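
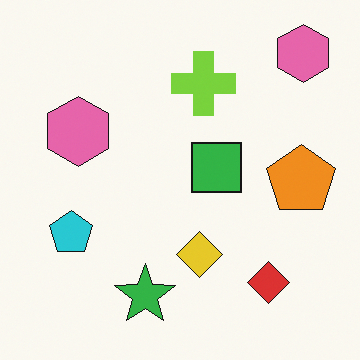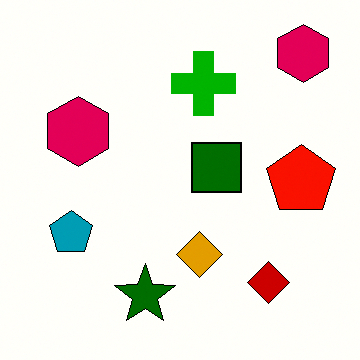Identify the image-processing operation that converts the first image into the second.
The second image is the first given much higher contrast.

Tones are pushed away from mid-grey across the whole image — a global contrast change.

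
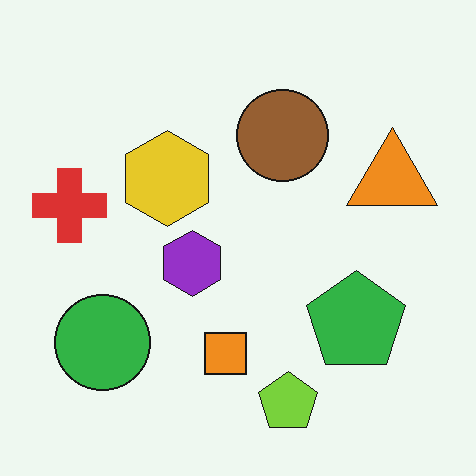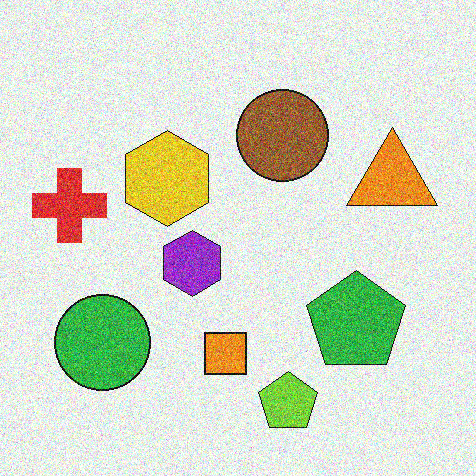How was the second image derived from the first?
The second image is the first degraded with a thick layer of grain.

Random speckle covers the whole image, including the flat background.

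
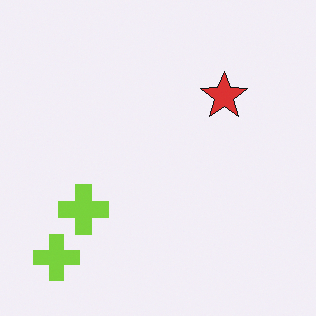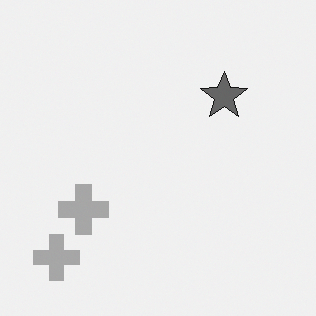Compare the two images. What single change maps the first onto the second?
The transformation is: converted to grayscale.

All color is removed — every shape is now a shade of grey.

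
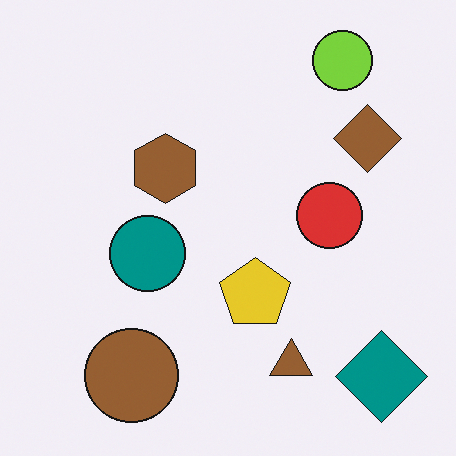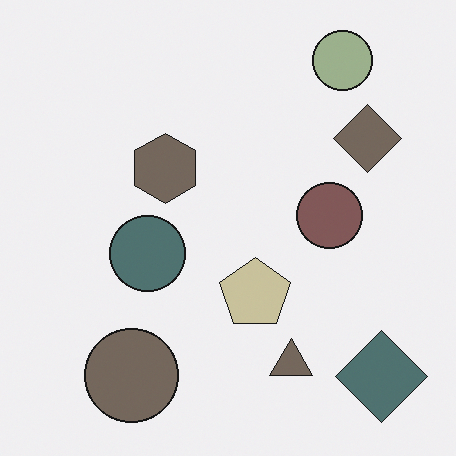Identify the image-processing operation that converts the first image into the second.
Heavily desaturated.

All colors are more muted and greyish — a global saturation change.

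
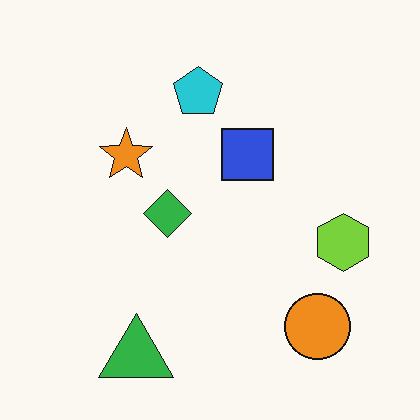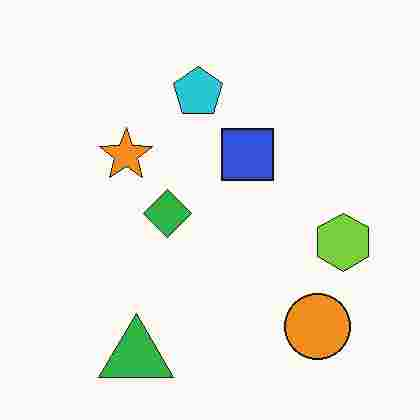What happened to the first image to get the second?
The transformation is: degraded with heavy JPEG compression.

Blocky 8×8 compression artifacts appear around shape edges and the flat background shows ringing — characteristic JPEG degradation.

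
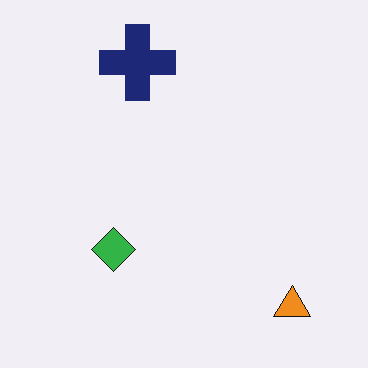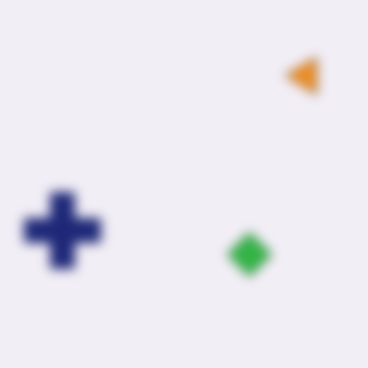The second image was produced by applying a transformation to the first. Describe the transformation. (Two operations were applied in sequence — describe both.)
The transformation is: rotated 90° counter-clockwise, then strongly gaussian-blurred.

The orange triangle sits in the bottom-right of the first image and the top-right of the second — consistent with a whole-image 90° counter-clockwise rotation. Shape edges and outlines are uniformly softened across the whole image.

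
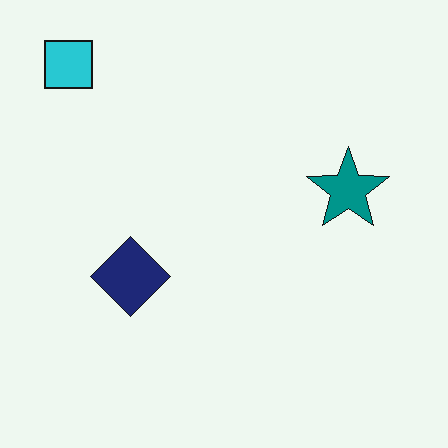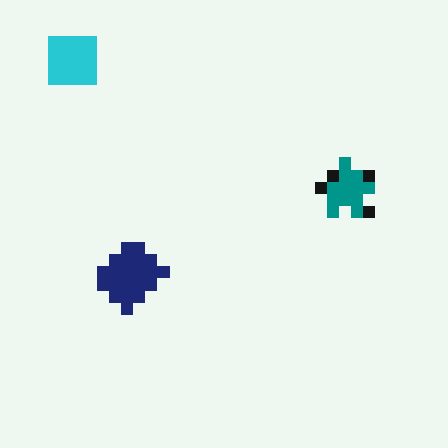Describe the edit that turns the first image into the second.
The transformation is: coarsely pixelated.

Shapes are reduced to large square blocks; fine edges and outlines are lost — a downscale-then-upscale (mosaic) effect.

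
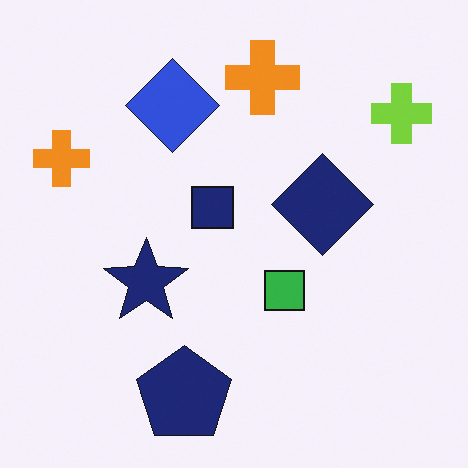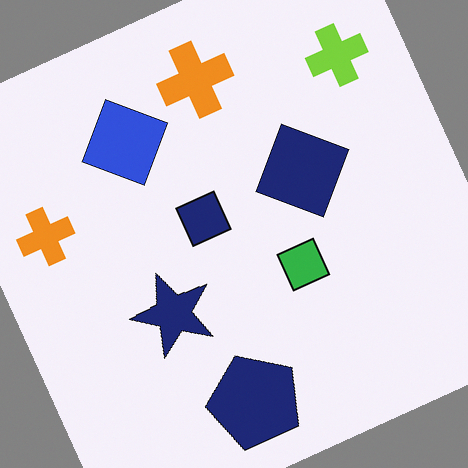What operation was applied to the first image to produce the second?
The transformation is: rotated counter-clockwise by a moderate amount.

Every shape is tilted by the same angle and the image corners show triangular fill wedges — a whole-image rotation by a non-right angle.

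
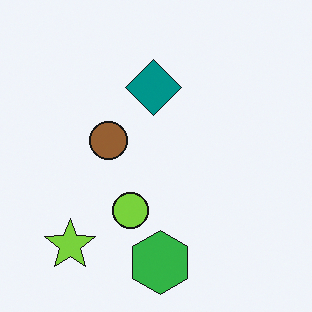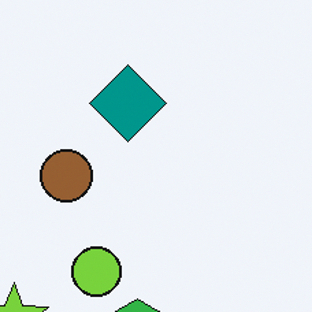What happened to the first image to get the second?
It was cropped slightly and scaled back up.

The visible shapes are larger and the field of view is narrower; shapes near the original edges may be partly or wholly outside the frame — a crop-and-rescale.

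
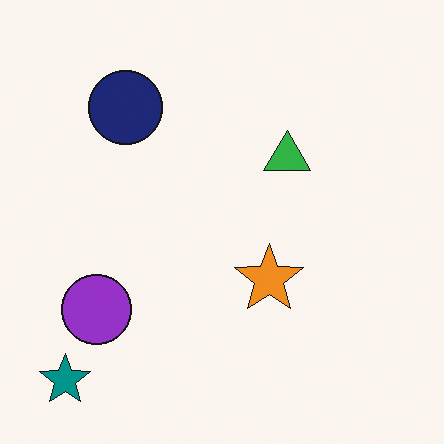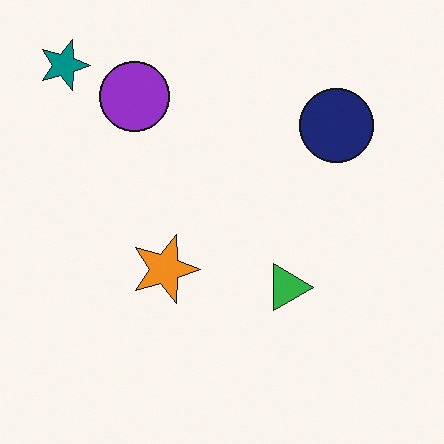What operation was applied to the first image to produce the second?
It was rotated 90° clockwise.

The teal star sits in the bottom-left of the first image and the top-left of the second — consistent with a whole-image 90° clockwise rotation.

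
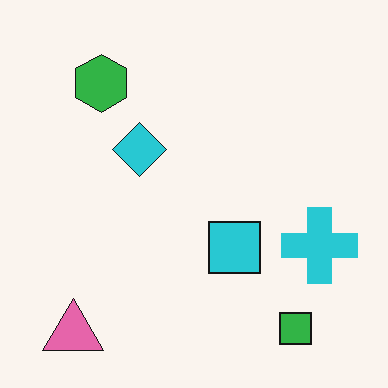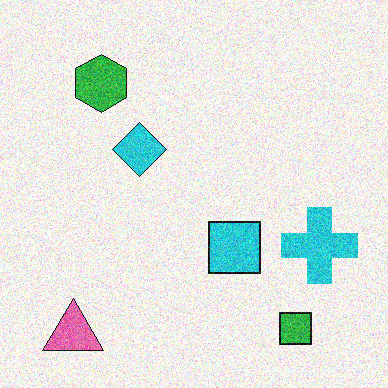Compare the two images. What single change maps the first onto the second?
Degraded with visible gaussian noise.

Random speckle covers the whole image, including the flat background.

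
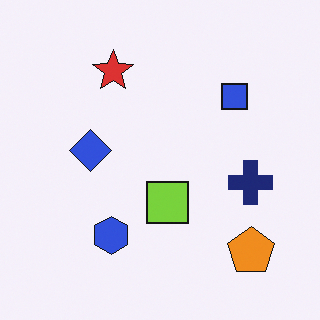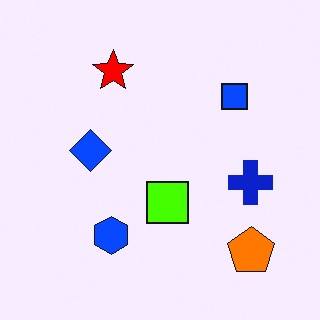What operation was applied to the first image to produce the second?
The second image is the first made much more vivid (saturation change).

All colors are more vivid — a global saturation change.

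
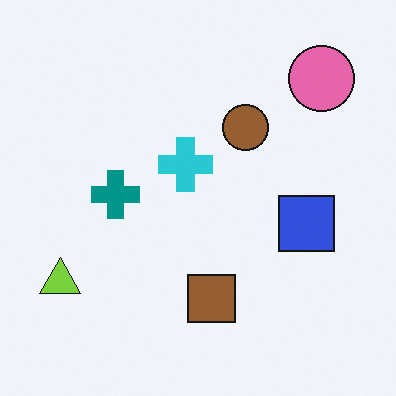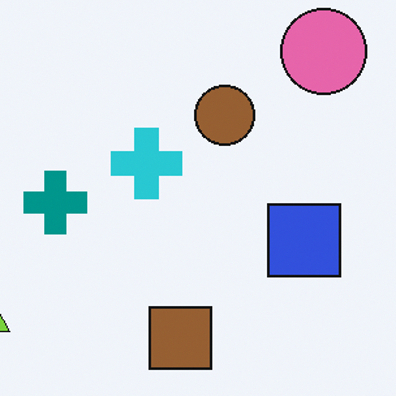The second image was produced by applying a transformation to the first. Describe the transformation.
The image was cropped to a modestly smaller region and rescaled.

The visible shapes are larger and the field of view is narrower; shapes near the original edges may be partly or wholly outside the frame — a crop-and-rescale.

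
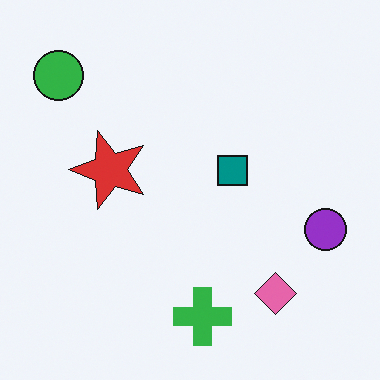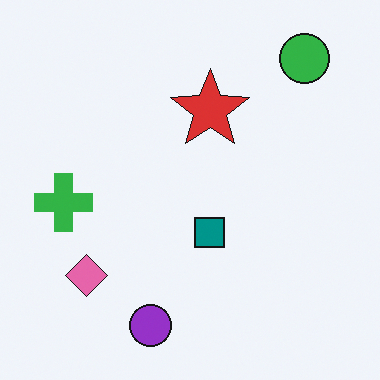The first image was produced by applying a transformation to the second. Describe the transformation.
The image was rotated 90° counter-clockwise.

The green circle sits in the top-right of the second image and the top-left of the first — consistent with a whole-image 90° counter-clockwise rotation.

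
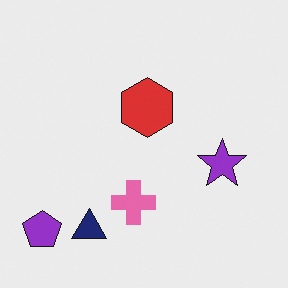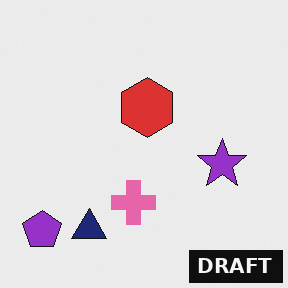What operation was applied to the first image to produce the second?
The transformation is: watermarked with the text "DRAFT" in the lower-right corner.

A dark label reading "DRAFT" appears in the lower-right corner.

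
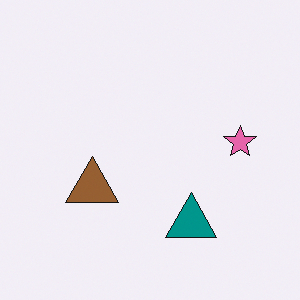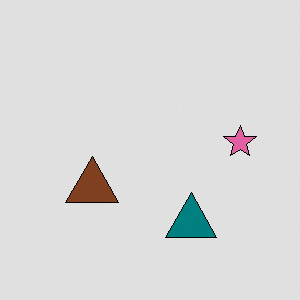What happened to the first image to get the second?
The image was moderately posterized.

Each flat color has snapped to a coarser quantized level — most visibly, the near-white background has dropped to a flat grey.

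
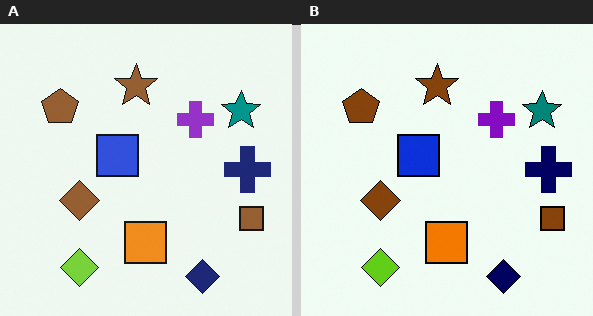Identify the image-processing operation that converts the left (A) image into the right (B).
This is the original image given slightly increased contrast.

Tones are pushed away from mid-grey across the whole image — a global contrast change.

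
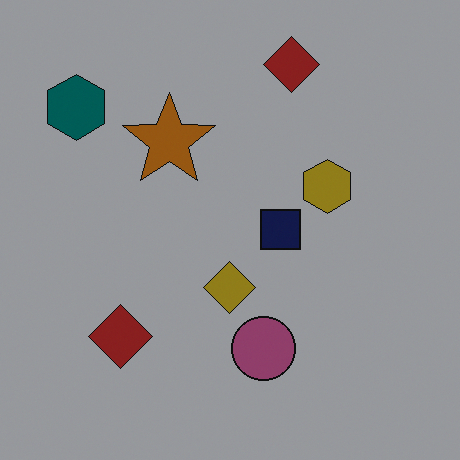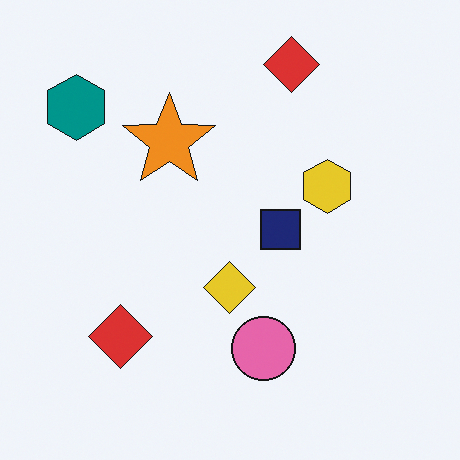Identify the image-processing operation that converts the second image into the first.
Noticeably darkened.

Every pixel — background and shapes alike — is uniformly darkened.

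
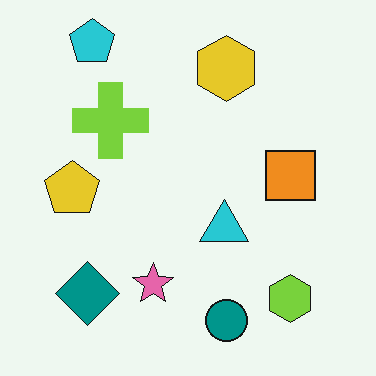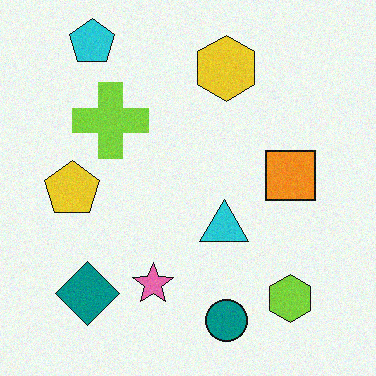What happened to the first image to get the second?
The second image is the first degraded with a light layer of grain.

Random speckle covers the whole image, including the flat background.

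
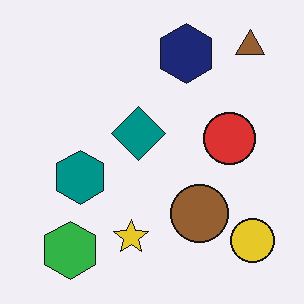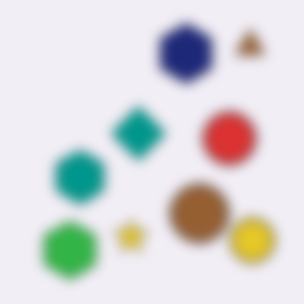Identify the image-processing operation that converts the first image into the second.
Heavily blurred.

Shape edges and outlines are uniformly softened across the whole image.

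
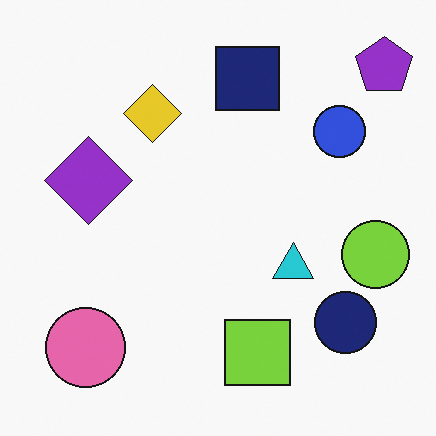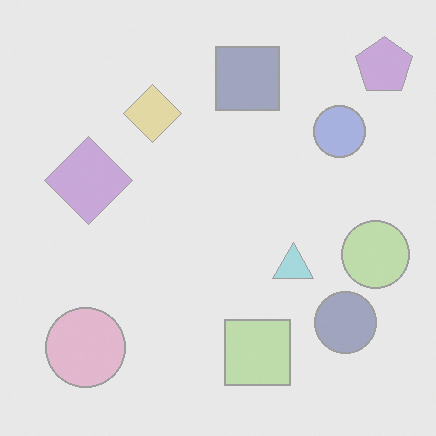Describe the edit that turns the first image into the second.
It was washed out (contrast reduced).

Tones are pushed toward mid-grey across the whole image — a global contrast change.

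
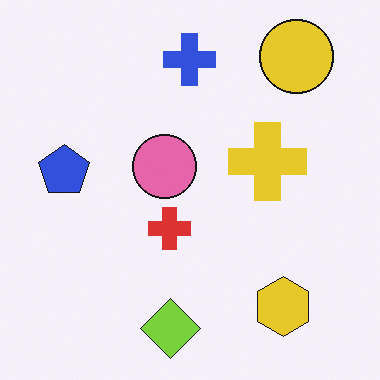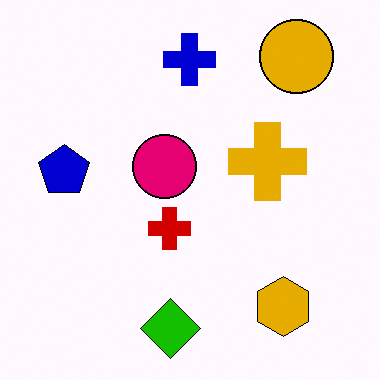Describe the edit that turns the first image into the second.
Given much higher contrast.

Tones are pushed away from mid-grey across the whole image — a global contrast change.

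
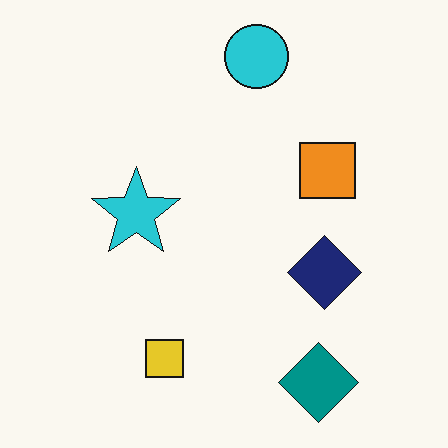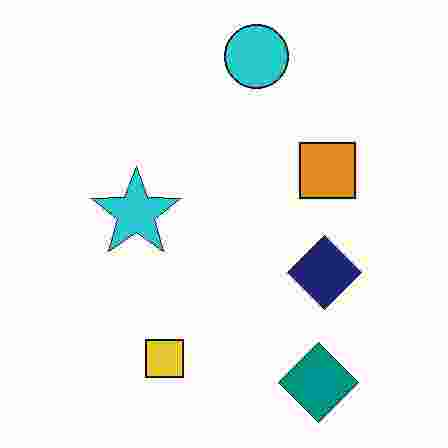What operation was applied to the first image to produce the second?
The second image is the first heavily JPEG-compressed with obvious blocking artifacts.

Blocky 8×8 compression artifacts appear around shape edges and the flat background shows ringing — characteristic JPEG degradation.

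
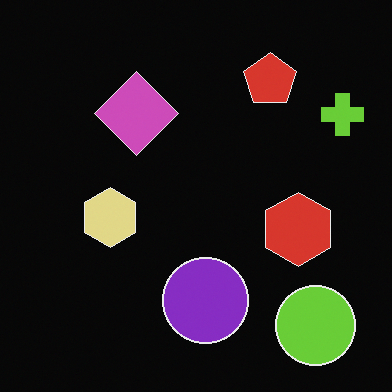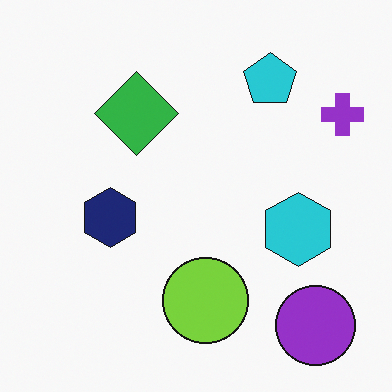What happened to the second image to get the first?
The image was color-inverted (negative).

The light background has become dark and every shape's color is its complement — a photographic negative.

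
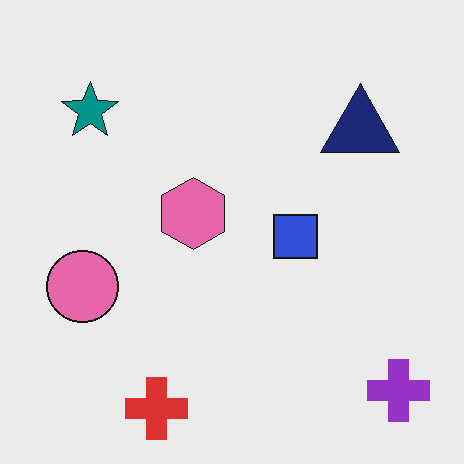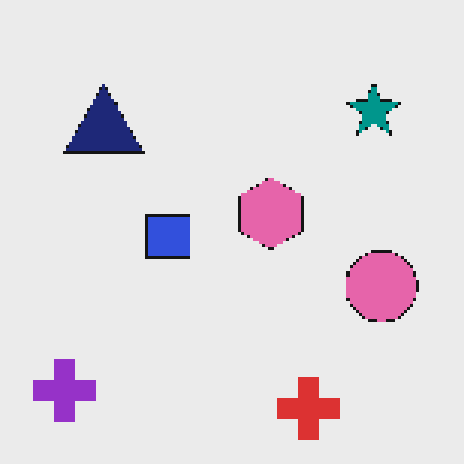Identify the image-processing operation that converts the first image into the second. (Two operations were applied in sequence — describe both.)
This is the original image flipped horizontally (left ↔ right), then lightly pixelated (a mild mosaic effect).

The purple cross is in the bottom-right of the first image and the bottom-left of the second — shapes on opposite sides of the vertical midline have swapped in a mirror flip. Shapes are reduced to large square blocks; fine edges and outlines are lost — a downscale-then-upscale (mosaic) effect.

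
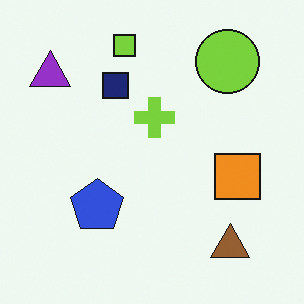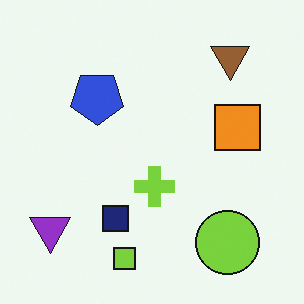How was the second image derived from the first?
The image was flipped vertically (top ↔ bottom).

The lime square is in the top of the first image and the bottom of the second — shapes on opposite sides of the horizontal midline have swapped in a mirror flip.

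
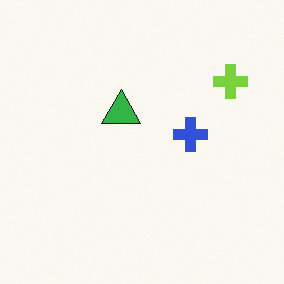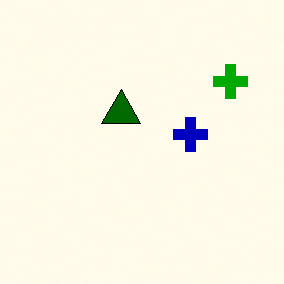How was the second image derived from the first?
Boosted in contrast.

Tones are pushed away from mid-grey across the whole image — a global contrast change.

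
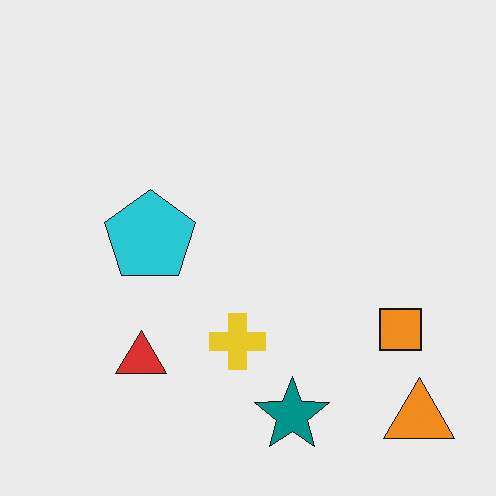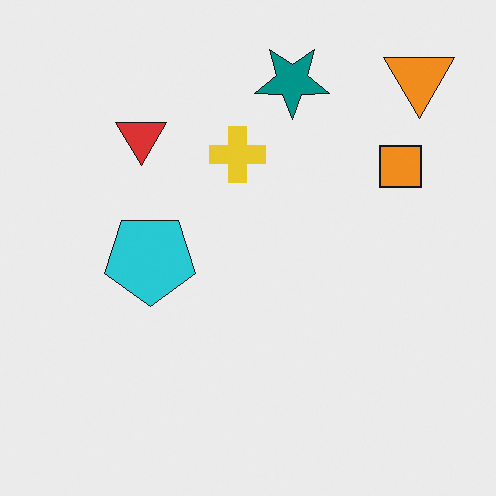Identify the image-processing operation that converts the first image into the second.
It was flipped vertically (top ↔ bottom).

The orange triangle is in the bottom-right of the first image and the top-right of the second — shapes on opposite sides of the horizontal midline have swapped in a mirror flip.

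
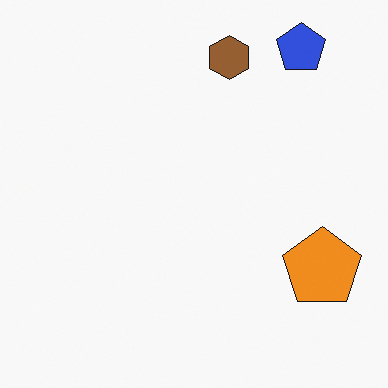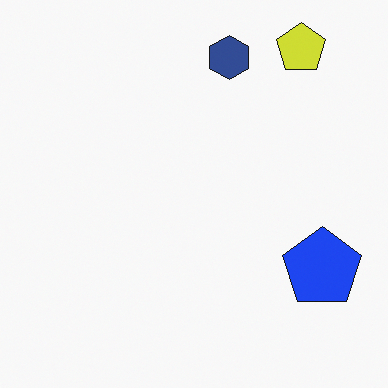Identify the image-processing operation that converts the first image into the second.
The second image is the first hue-shifted through roughly half the color wheel.

Every shape's color has rotated by the same amount around the hue wheel — a uniform hue shift.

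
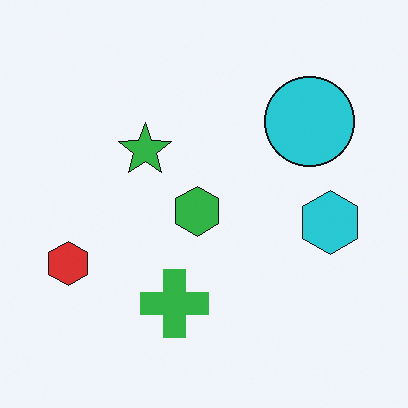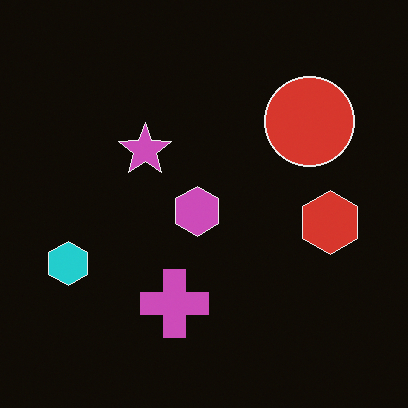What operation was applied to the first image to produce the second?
The image was color-inverted (negative).

The light background has become dark and every shape's color is its complement — a photographic negative.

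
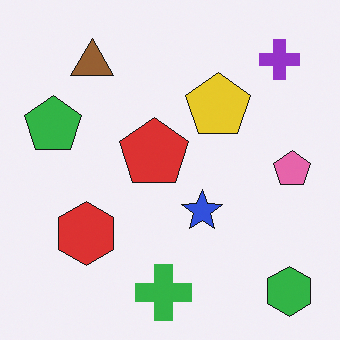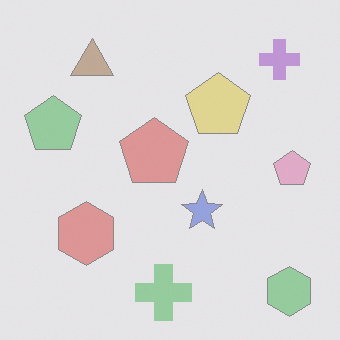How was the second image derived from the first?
This is the original image washed out (contrast reduced).

Tones are pushed toward mid-grey across the whole image — a global contrast change.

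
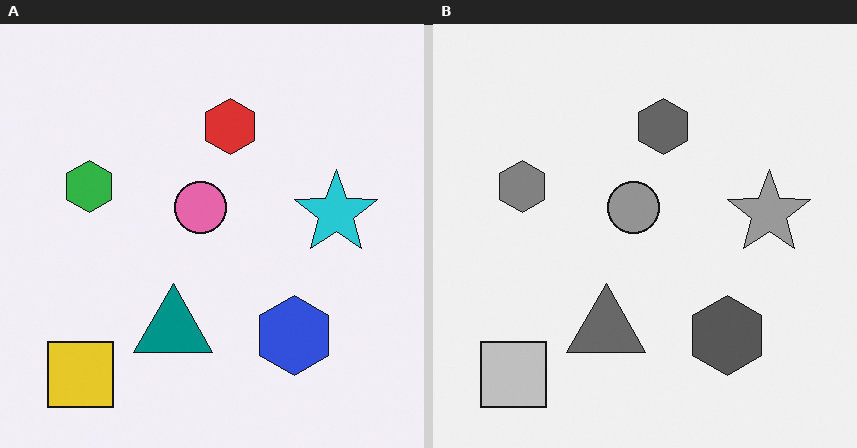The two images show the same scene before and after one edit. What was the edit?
Converted to grayscale.

All color is removed — every shape is now a shade of grey.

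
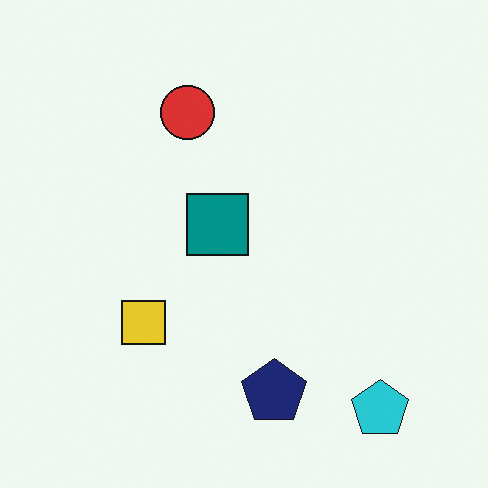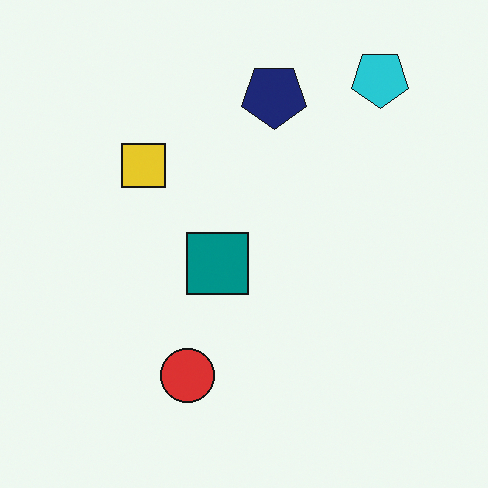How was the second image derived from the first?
It was flipped vertically (top ↔ bottom).

The cyan pentagon is in the bottom-right of the first image and the top-right of the second — shapes on opposite sides of the horizontal midline have swapped in a mirror flip.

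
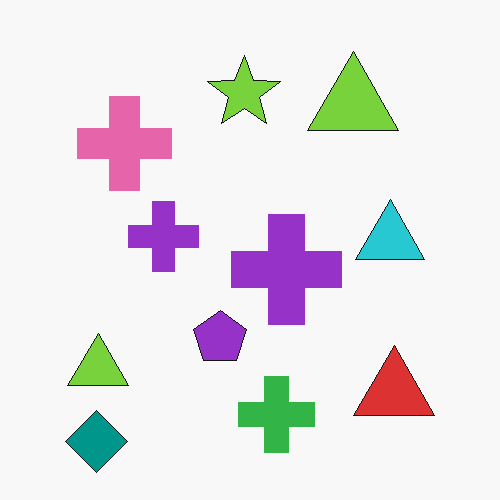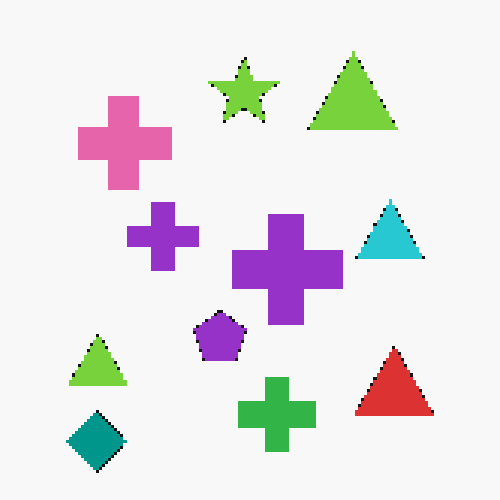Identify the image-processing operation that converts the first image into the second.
This is the original image lightly pixelated (a mild mosaic effect).

Shapes are reduced to large square blocks; fine edges and outlines are lost — a downscale-then-upscale (mosaic) effect.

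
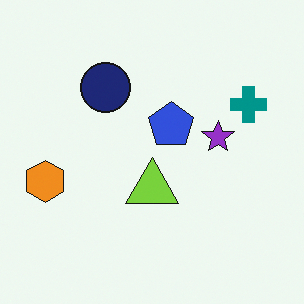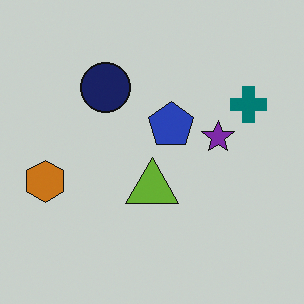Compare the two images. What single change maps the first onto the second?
The second image is the first darkened a little.

Every pixel — background and shapes alike — is uniformly darkened.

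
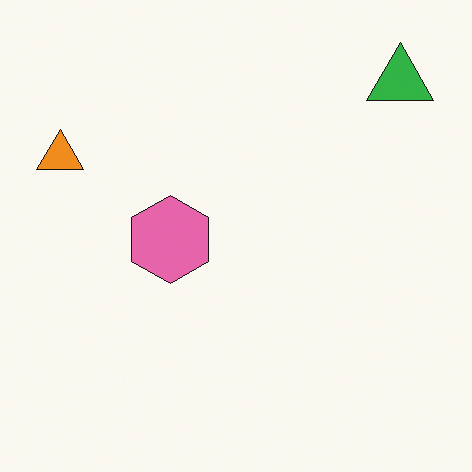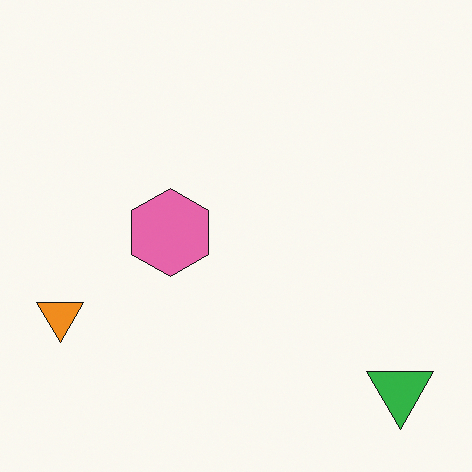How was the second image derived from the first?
This is the original image flipped vertically (top ↔ bottom).

The green triangle is in the top-right of the first image and the bottom-right of the second — shapes on opposite sides of the horizontal midline have swapped in a mirror flip.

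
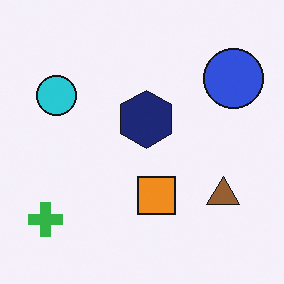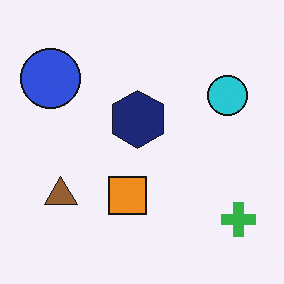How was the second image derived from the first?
It was flipped horizontally (left ↔ right).

The green cross is in the bottom-left of the first image and the bottom-right of the second — shapes on opposite sides of the vertical midline have swapped in a mirror flip.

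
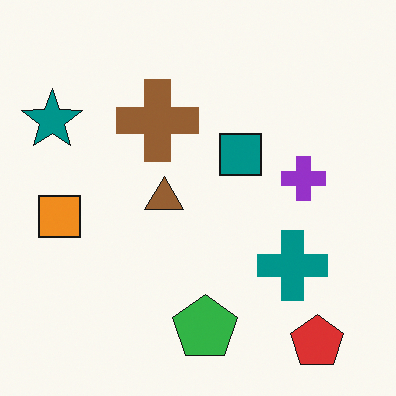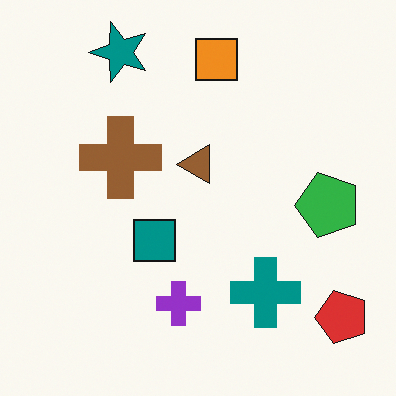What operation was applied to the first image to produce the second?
The transformation is: transposed (reflected across the top-left ↔ bottom-right diagonal).

Shapes have swapped their row and column positions — what was in the top-right is now in the bottom-left — a diagonal reflection.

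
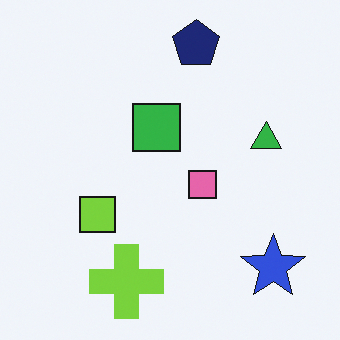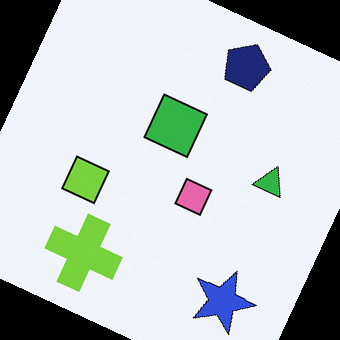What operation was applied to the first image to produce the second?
It was rotated clockwise by a moderate amount.

Every shape is tilted by the same angle and the image corners show triangular fill wedges — a whole-image rotation by a non-right angle.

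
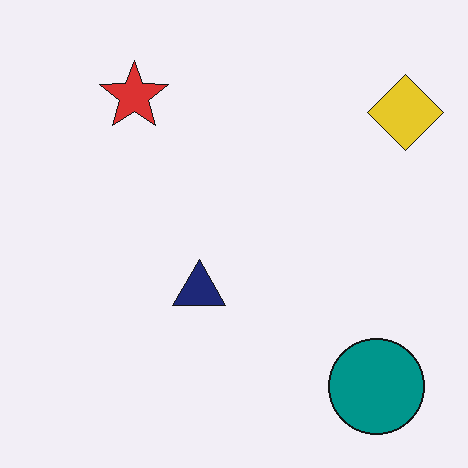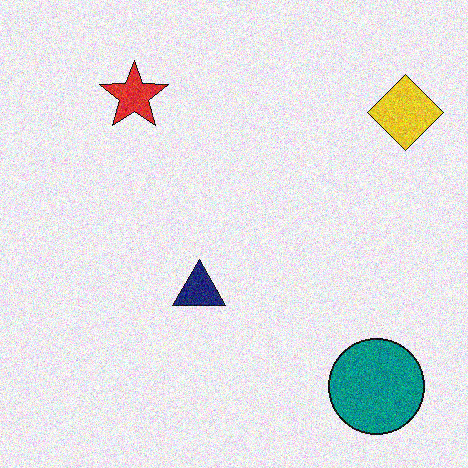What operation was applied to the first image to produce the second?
The image was degraded with moderate additive noise.

Random speckle covers the whole image, including the flat background.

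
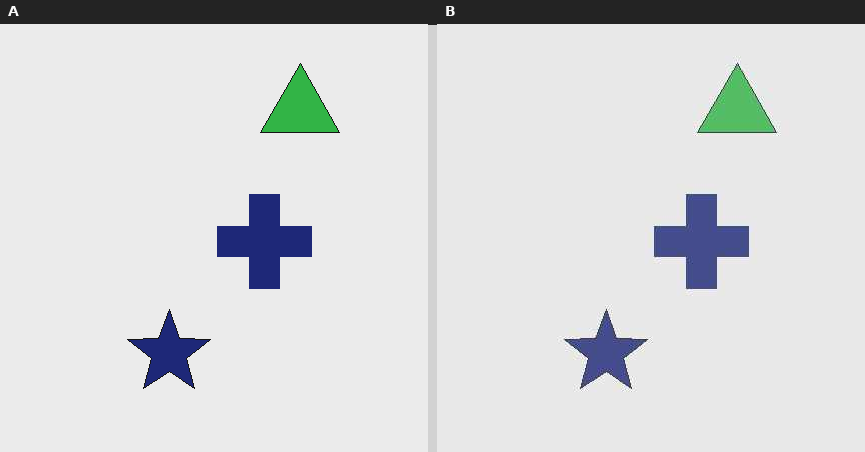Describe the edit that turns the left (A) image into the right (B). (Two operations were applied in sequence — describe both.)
The transformation is: given slightly reduced contrast, then given moderate JPEG compression.

Tones are pushed toward mid-grey across the whole image — a global contrast change. Blocky 8×8 compression artifacts appear around shape edges and the flat background shows ringing — characteristic JPEG degradation.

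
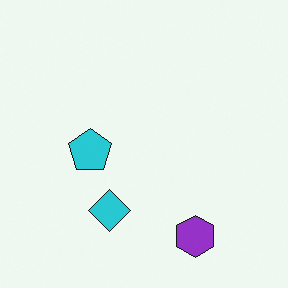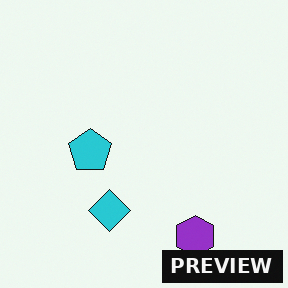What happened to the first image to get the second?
It was watermarked with the text "PREVIEW" in the lower-right corner.

A dark label reading "PREVIEW" appears in the lower-right corner.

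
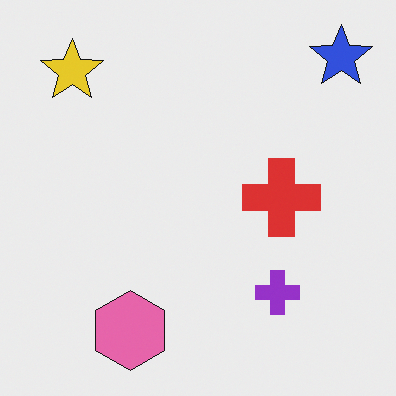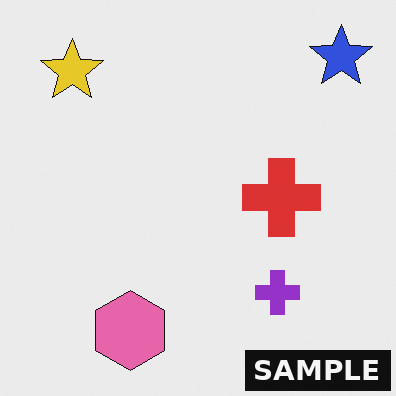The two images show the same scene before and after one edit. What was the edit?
It was watermarked with the text "SAMPLE" in the lower-right corner.

A dark label reading "SAMPLE" appears in the lower-right corner.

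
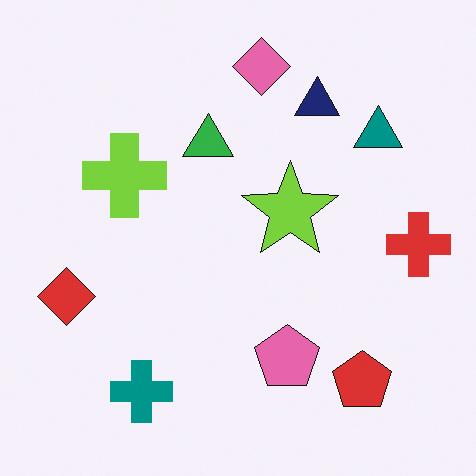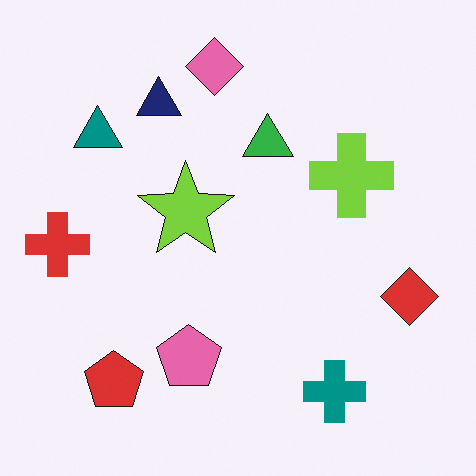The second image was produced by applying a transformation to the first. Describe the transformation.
The second image is the first flipped horizontally (left ↔ right).

The red cross is in the right of the first image and the left of the second — shapes on opposite sides of the vertical midline have swapped in a mirror flip.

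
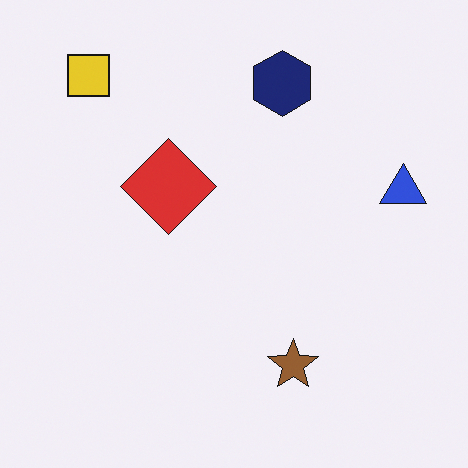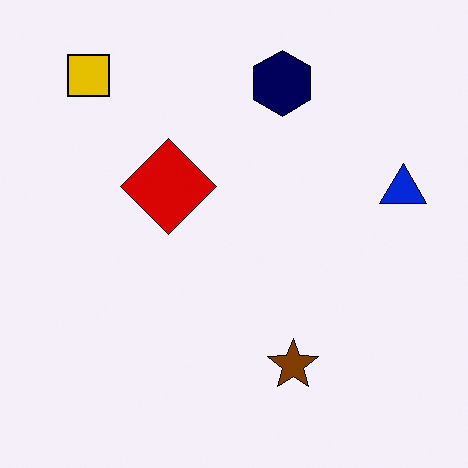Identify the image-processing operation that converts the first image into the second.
The transformation is: given slightly increased contrast.

Tones are pushed away from mid-grey across the whole image — a global contrast change.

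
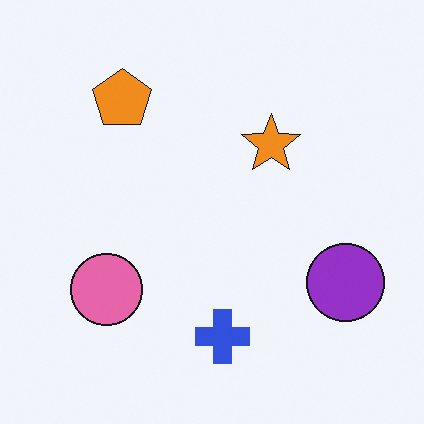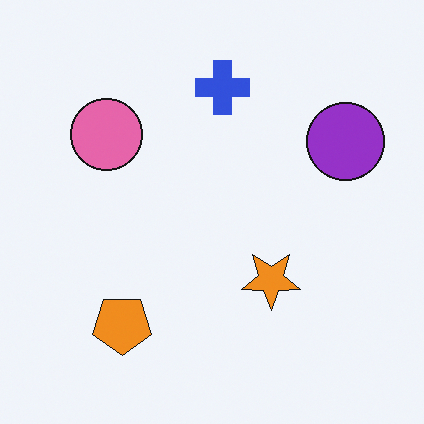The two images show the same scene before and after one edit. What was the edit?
Flipped vertically (top ↔ bottom).

The blue cross is in the bottom of the first image and the top of the second — shapes on opposite sides of the horizontal midline have swapped in a mirror flip.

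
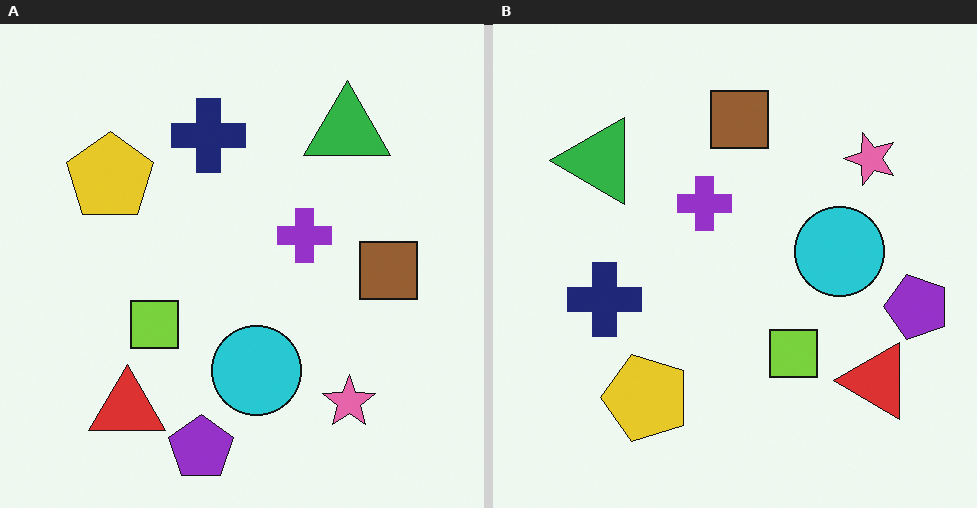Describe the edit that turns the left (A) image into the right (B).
This is the original image rotated 90° counter-clockwise.

The purple pentagon sits in the bottom of the left (A) image and the right of the right (B) — consistent with a whole-image 90° counter-clockwise rotation.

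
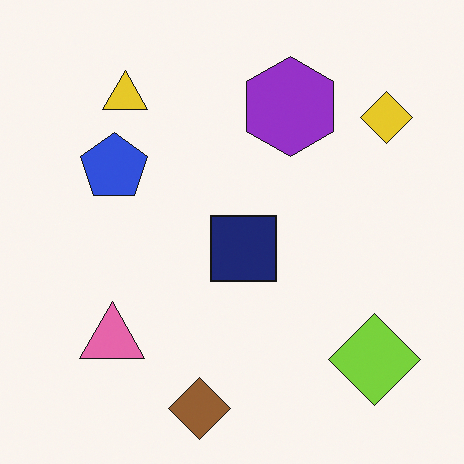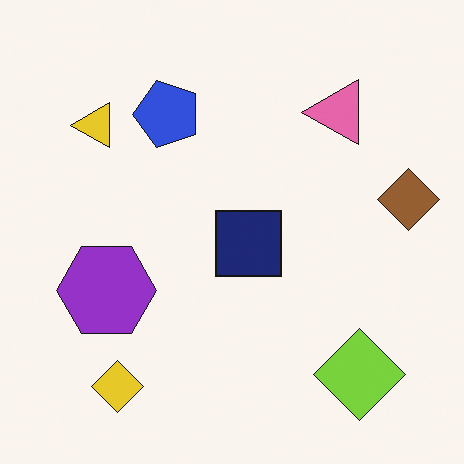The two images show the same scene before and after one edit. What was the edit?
The transformation is: transposed (reflected across the top-left ↔ bottom-right diagonal).

Shapes have swapped their row and column positions — what was in the top-right is now in the bottom-left — a diagonal reflection.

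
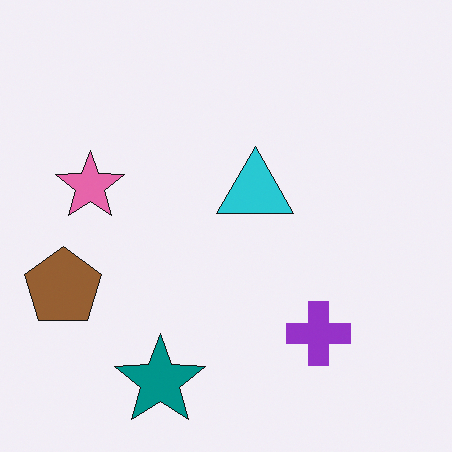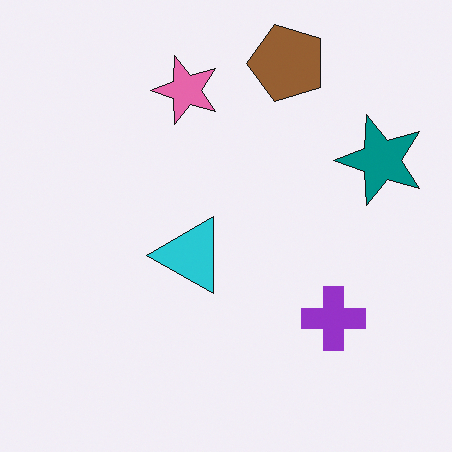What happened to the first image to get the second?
The transformation is: transposed (reflected across the top-left ↔ bottom-right diagonal).

Shapes have swapped their row and column positions — what was in the top-right is now in the bottom-left — a diagonal reflection.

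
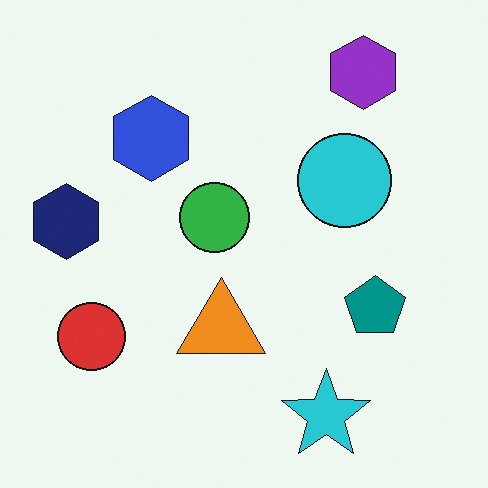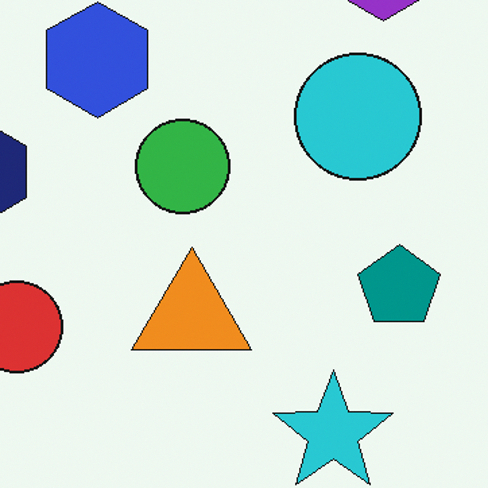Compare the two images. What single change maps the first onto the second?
Cropped slightly and scaled back up.

The visible shapes are larger and the field of view is narrower; shapes near the original edges may be partly or wholly outside the frame — a crop-and-rescale.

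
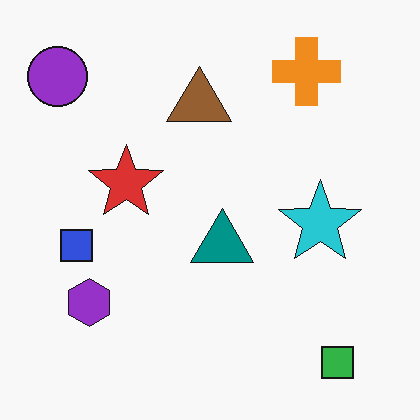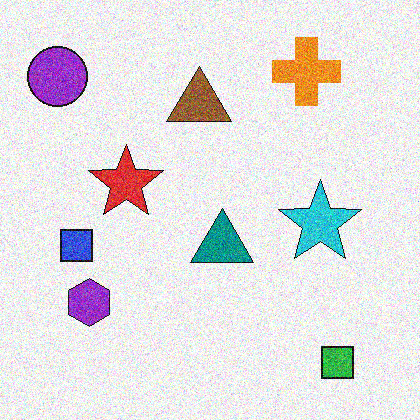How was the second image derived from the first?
The image was degraded with strong gaussian noise.

Random speckle covers the whole image, including the flat background.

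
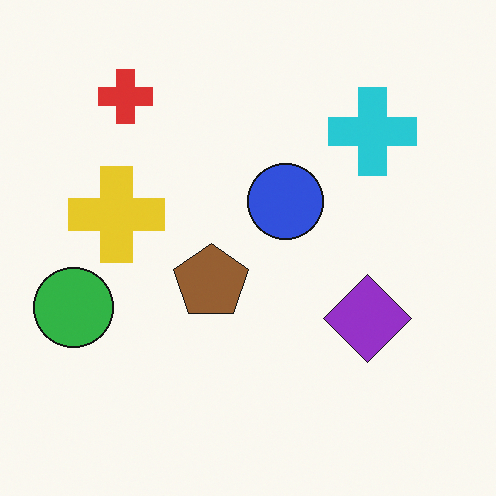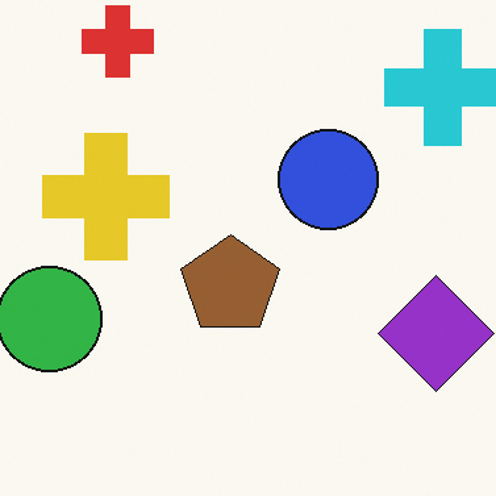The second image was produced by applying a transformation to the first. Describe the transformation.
The second image is the first cropped slightly and scaled back up.

The visible shapes are larger and the field of view is narrower; shapes near the original edges may be partly or wholly outside the frame — a crop-and-rescale.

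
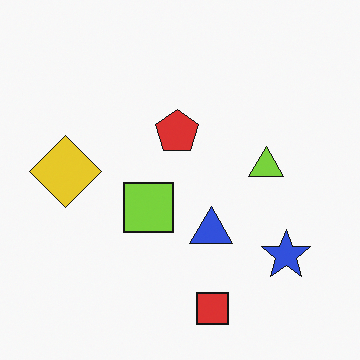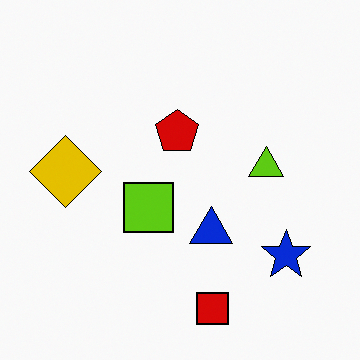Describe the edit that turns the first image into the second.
The image was given slightly increased contrast.

Tones are pushed away from mid-grey across the whole image — a global contrast change.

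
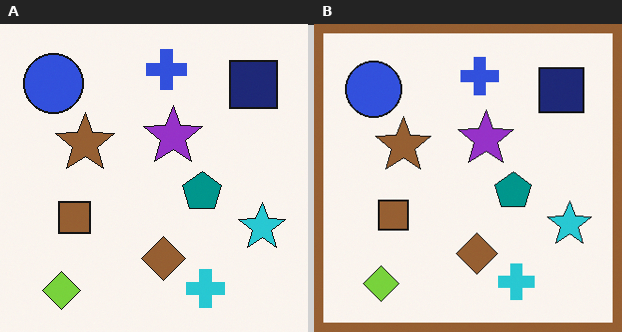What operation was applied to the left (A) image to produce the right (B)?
It was framed with a brown border.

A solid brown frame runs around the edge of the right (B) image, with the content slightly shrunk inside it.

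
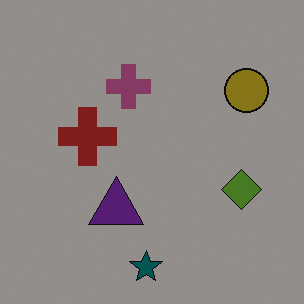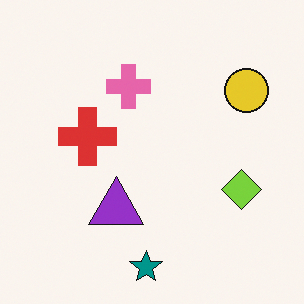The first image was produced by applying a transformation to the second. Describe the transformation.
It was substantially darkened.

Every pixel — background and shapes alike — is uniformly darkened.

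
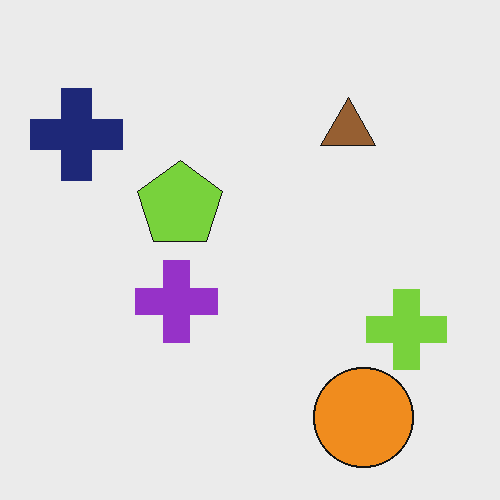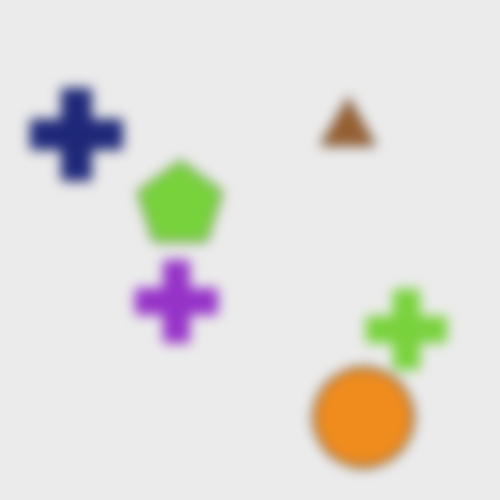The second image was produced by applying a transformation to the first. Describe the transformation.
The second image is the first strongly gaussian-blurred.

Shape edges and outlines are uniformly softened across the whole image.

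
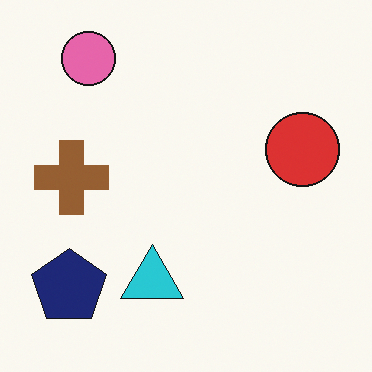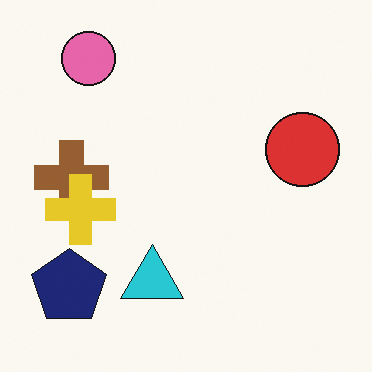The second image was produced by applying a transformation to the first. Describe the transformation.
The transformation is: overlaid with an additional yellow cross.

A yellow cross appears in the second image that is absent from the first.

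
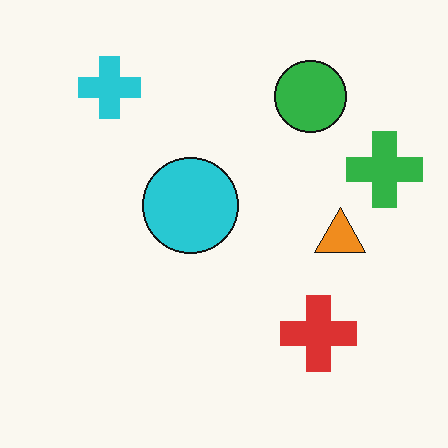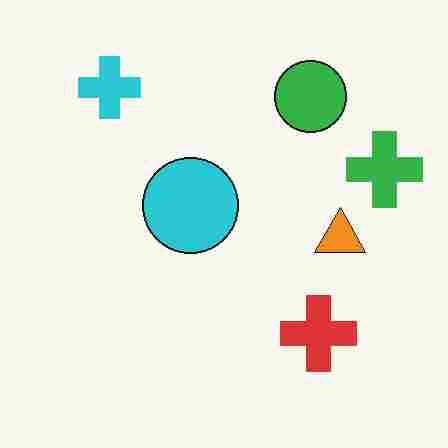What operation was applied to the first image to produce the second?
This is the original image degraded with heavy JPEG compression.

Blocky 8×8 compression artifacts appear around shape edges and the flat background shows ringing — characteristic JPEG degradation.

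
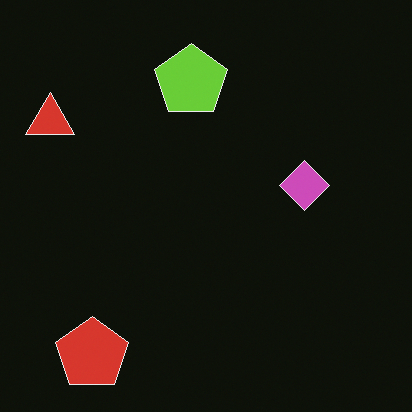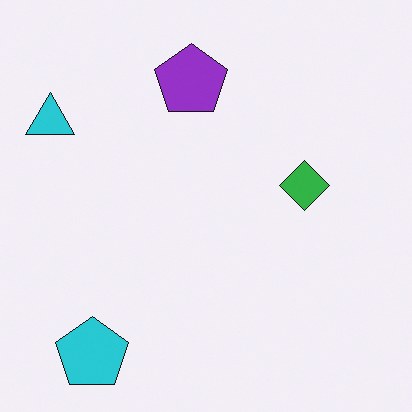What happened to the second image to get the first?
The first image is the second color-inverted (negative).

The light background has become dark and every shape's color is its complement — a photographic negative.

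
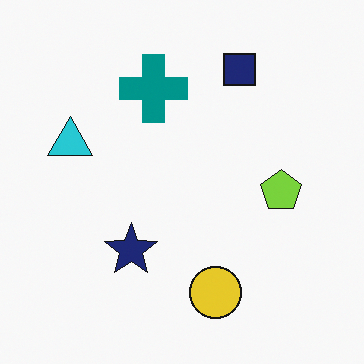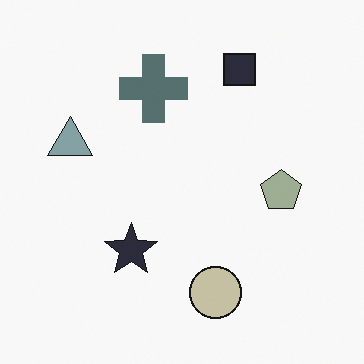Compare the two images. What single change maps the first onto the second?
This is the original image heavily desaturated.

All colors are more muted and greyish — a global saturation change.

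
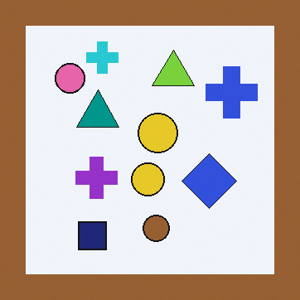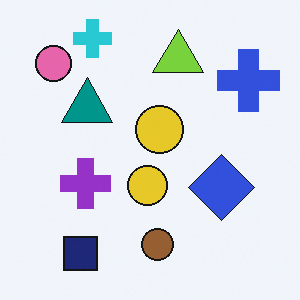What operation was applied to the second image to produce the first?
The transformation is: framed with a brown border.

A solid brown frame runs around the edge of the first image, with the content slightly shrunk inside it.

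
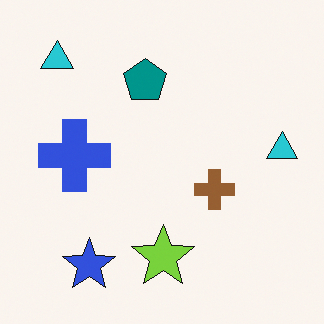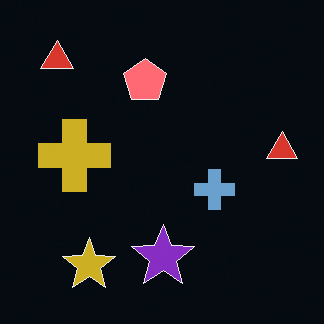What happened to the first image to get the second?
The transformation is: color-inverted (negative).

The light background has become dark and every shape's color is its complement — a photographic negative.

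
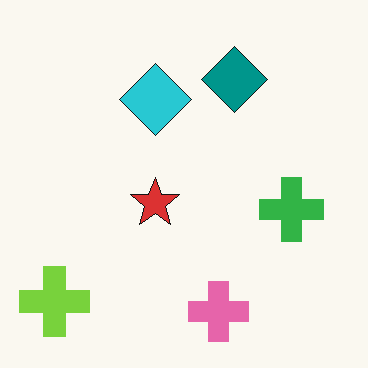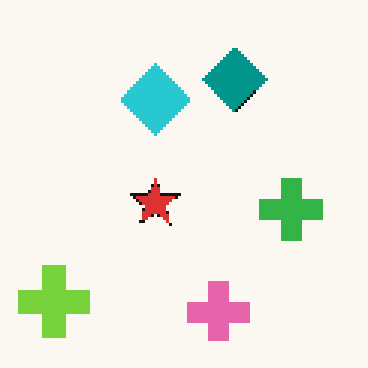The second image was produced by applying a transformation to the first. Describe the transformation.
The transformation is: lightly pixelated (a mild mosaic effect).

Shapes are reduced to large square blocks; fine edges and outlines are lost — a downscale-then-upscale (mosaic) effect.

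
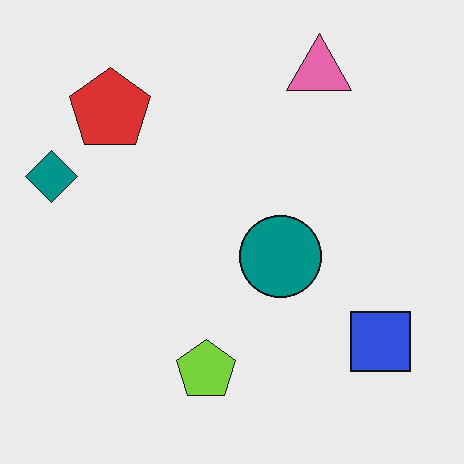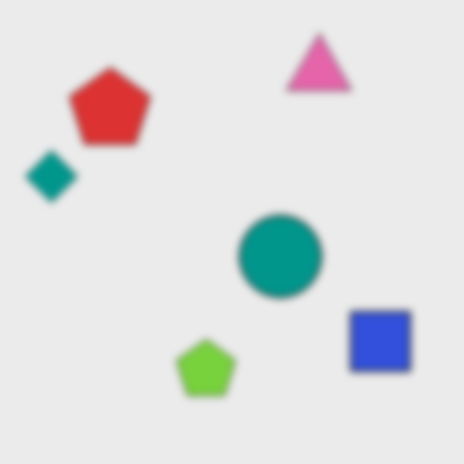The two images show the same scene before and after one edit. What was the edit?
The transformation is: moderately blurred.

Shape edges and outlines are uniformly softened across the whole image.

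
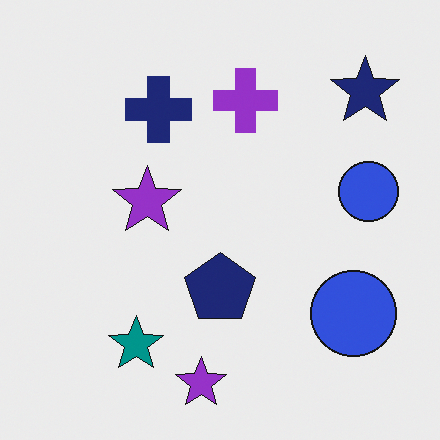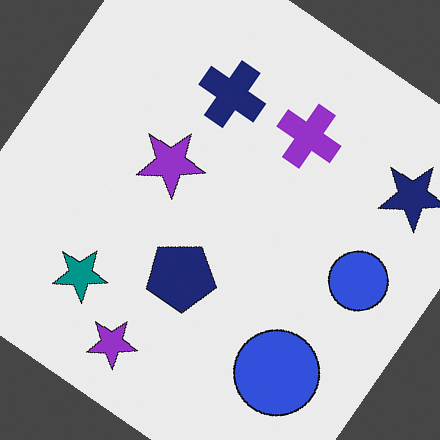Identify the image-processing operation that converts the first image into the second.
The image was rotated clockwise by a large amount — several tens of degrees.

Every shape is tilted by the same angle and the image corners show triangular fill wedges — a whole-image rotation by a non-right angle.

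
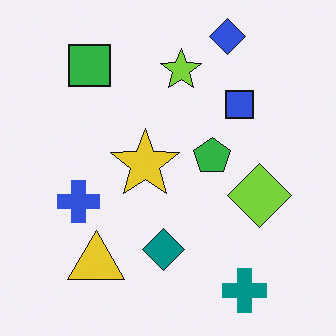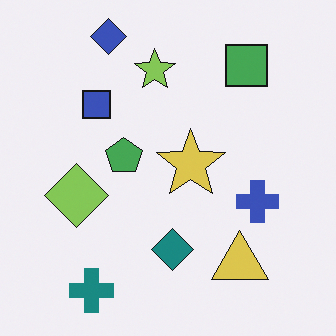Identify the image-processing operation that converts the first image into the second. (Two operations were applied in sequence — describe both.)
This is the original image flipped horizontally (left ↔ right), then slightly desaturated.

The lime diamond is in the right of the first image and the left of the second — shapes on opposite sides of the vertical midline have swapped in a mirror flip. All colors are more muted and greyish — a global saturation change.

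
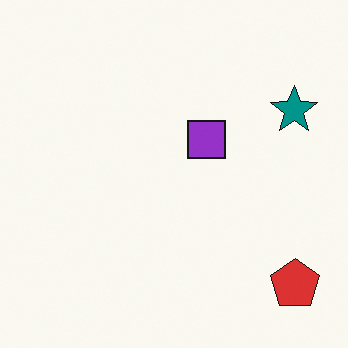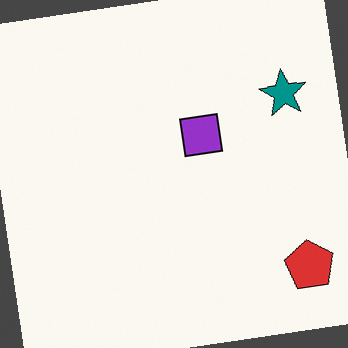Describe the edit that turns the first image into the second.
This is the original image rotated counter-clockwise by a slight angle.

Every shape is tilted by the same angle and the image corners show triangular fill wedges — a whole-image rotation by a non-right angle.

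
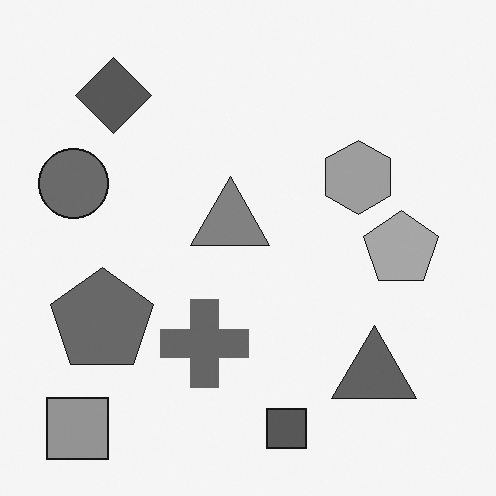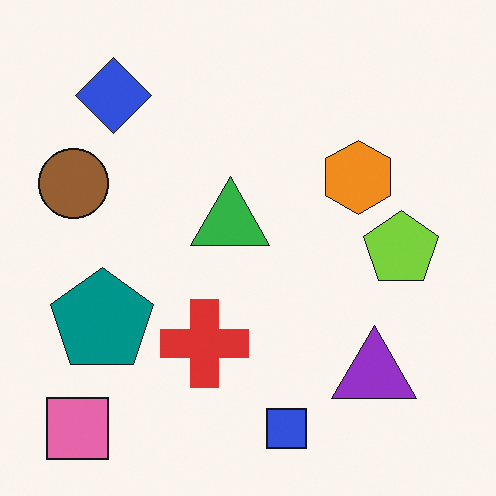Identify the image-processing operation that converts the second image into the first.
This is the original image converted to grayscale.

All color is removed — every shape is now a shade of grey.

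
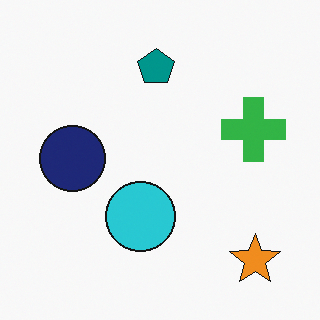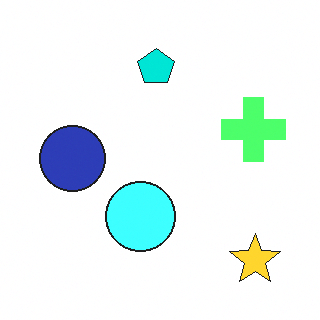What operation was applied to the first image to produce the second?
It was noticeably brightened.

Every pixel — background and shapes alike — is uniformly brightened.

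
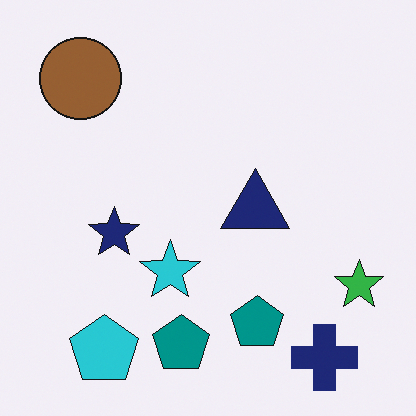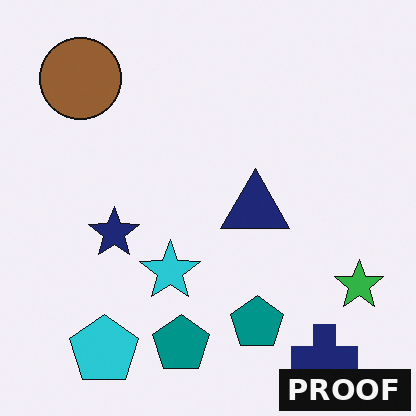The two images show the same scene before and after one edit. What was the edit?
The transformation is: watermarked with the text "PROOF" in the lower-right corner.

A dark label reading "PROOF" appears in the lower-right corner.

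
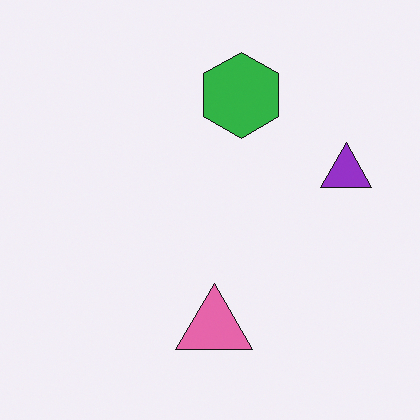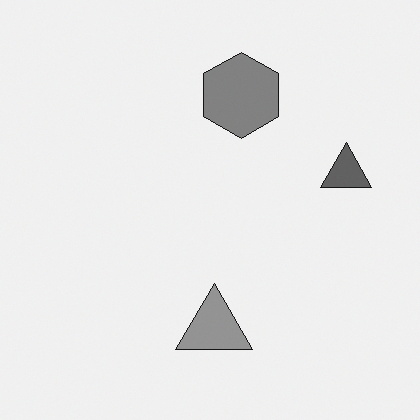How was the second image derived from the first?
The image was converted to grayscale.

All color is removed — every shape is now a shade of grey.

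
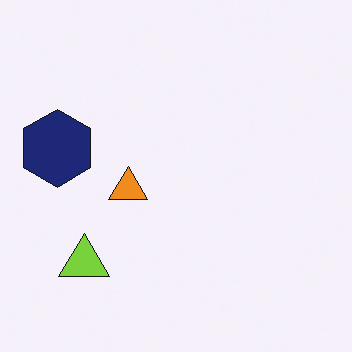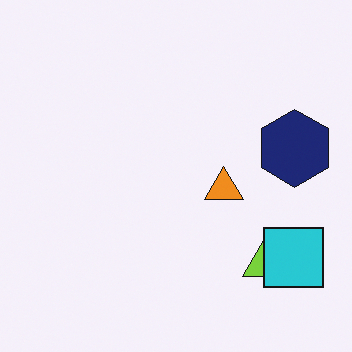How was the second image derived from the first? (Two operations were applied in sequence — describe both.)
This is the original image flipped horizontally (left ↔ right), then overlaid with an additional cyan square.

The navy hexagon is in the left of the first image and the right of the second — shapes on opposite sides of the vertical midline have swapped in a mirror flip. A cyan square appears in the second image that is absent from the first.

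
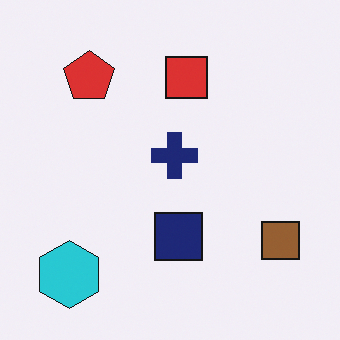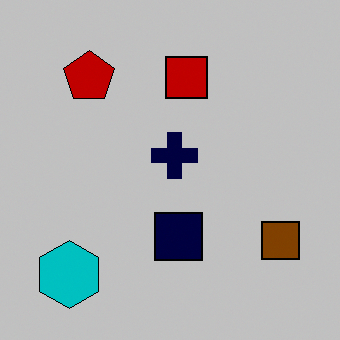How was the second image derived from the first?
Heavily posterized to just a handful of flat colors.

Each flat color has snapped to a coarser quantized level — most visibly, the near-white background has dropped to a flat grey.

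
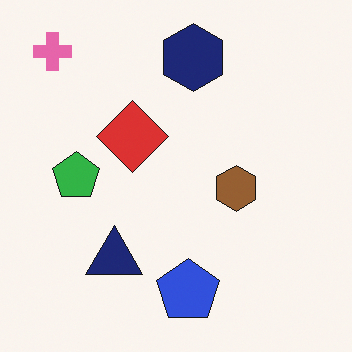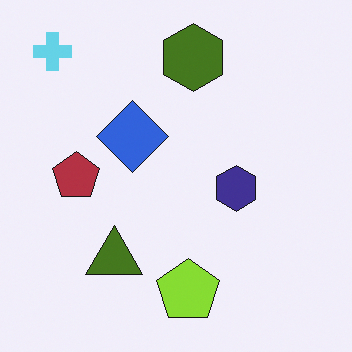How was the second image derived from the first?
Hue-shifted by a large amount.

Every shape's color has rotated by the same amount around the hue wheel — a uniform hue shift.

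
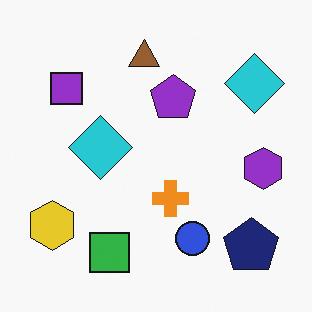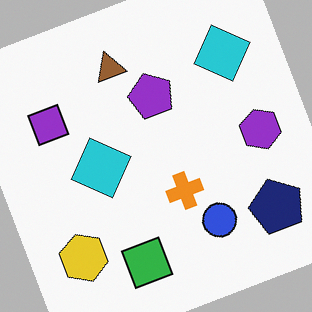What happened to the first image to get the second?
The image was rotated counter-clockwise by a clearly visible amount.

Every shape is tilted by the same angle and the image corners show triangular fill wedges — a whole-image rotation by a non-right angle.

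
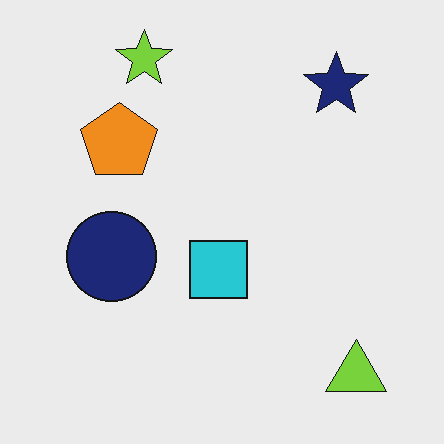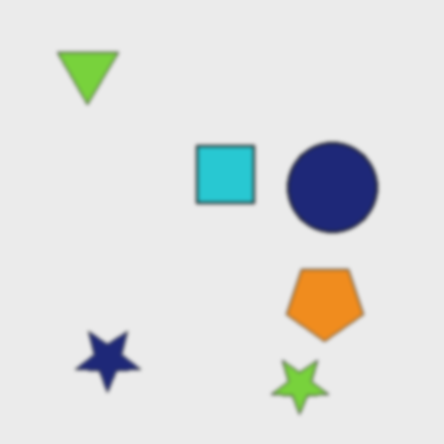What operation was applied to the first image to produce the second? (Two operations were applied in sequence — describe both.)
This is the original image rotated 180°, then slightly softened.

The lime triangle sits in the bottom-right of the first image and the top-left of the second — consistent with a whole-image 180° rotation. Shape edges and outlines are uniformly softened across the whole image.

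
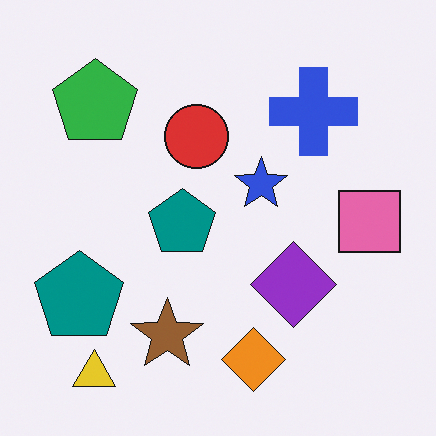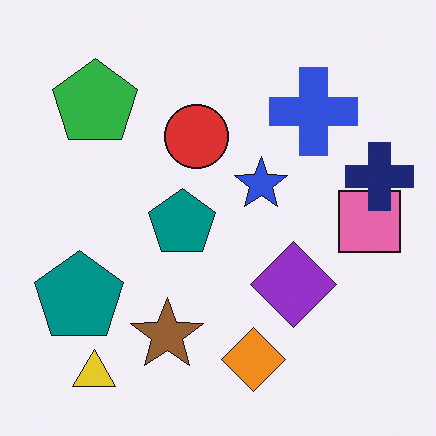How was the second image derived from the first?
The second image is the first overlaid with an additional navy cross.

A navy cross appears in the second image that is absent from the first.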